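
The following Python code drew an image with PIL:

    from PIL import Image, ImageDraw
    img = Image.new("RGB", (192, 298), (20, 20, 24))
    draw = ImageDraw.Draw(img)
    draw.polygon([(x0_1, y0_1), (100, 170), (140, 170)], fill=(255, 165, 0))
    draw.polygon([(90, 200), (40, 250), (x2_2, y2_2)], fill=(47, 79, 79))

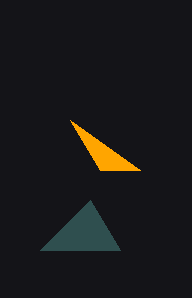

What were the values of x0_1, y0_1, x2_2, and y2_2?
x0_1 = 70; y0_1 = 120; x2_2 = 120; y2_2 = 250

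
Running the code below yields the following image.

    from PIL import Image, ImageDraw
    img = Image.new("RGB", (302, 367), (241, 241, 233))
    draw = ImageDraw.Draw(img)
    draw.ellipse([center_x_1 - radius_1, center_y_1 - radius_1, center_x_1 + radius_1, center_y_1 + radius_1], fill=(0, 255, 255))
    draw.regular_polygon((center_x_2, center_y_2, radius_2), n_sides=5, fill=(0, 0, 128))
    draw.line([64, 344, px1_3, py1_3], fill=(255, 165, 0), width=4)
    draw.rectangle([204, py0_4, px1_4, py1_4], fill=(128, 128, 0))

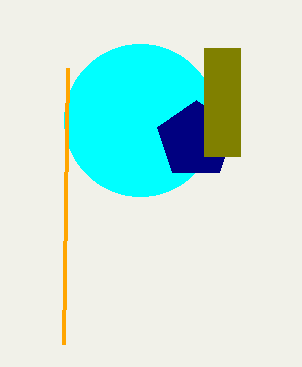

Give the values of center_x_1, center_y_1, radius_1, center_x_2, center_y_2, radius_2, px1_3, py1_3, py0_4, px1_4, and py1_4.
center_x_1 = 140
center_y_1 = 120
radius_1 = 76
center_x_2 = 196
center_y_2 = 140
radius_2 = 40
px1_3 = 68
py1_3 = 68
py0_4 = 48
px1_4 = 240
py1_4 = 156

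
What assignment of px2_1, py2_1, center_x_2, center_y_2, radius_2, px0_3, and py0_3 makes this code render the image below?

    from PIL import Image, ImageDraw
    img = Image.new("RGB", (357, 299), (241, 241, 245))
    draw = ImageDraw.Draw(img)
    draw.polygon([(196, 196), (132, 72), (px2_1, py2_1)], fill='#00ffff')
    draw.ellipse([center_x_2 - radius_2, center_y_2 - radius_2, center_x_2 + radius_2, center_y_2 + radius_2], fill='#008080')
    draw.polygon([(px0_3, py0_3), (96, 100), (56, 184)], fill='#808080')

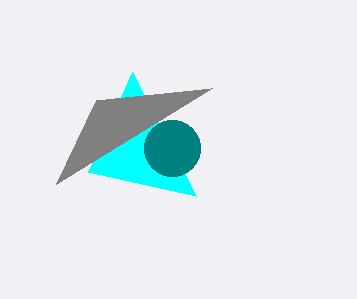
px2_1 = 88; py2_1 = 172; center_x_2 = 172; center_y_2 = 148; radius_2 = 28; px0_3 = 212; py0_3 = 88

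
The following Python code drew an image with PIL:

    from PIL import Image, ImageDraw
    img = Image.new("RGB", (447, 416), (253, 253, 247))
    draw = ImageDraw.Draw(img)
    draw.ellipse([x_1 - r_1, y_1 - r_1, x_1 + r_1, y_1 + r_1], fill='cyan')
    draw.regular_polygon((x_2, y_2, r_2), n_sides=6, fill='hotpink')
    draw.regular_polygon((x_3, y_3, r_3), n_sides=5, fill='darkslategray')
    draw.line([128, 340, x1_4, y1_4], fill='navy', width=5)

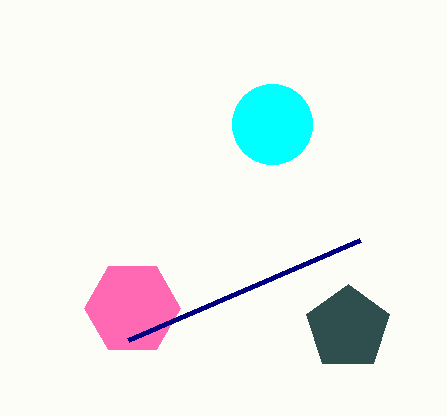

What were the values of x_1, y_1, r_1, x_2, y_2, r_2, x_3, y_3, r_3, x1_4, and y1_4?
x_1 = 272
y_1 = 124
r_1 = 40
x_2 = 132
y_2 = 308
r_2 = 48
x_3 = 348
y_3 = 328
r_3 = 44
x1_4 = 360
y1_4 = 240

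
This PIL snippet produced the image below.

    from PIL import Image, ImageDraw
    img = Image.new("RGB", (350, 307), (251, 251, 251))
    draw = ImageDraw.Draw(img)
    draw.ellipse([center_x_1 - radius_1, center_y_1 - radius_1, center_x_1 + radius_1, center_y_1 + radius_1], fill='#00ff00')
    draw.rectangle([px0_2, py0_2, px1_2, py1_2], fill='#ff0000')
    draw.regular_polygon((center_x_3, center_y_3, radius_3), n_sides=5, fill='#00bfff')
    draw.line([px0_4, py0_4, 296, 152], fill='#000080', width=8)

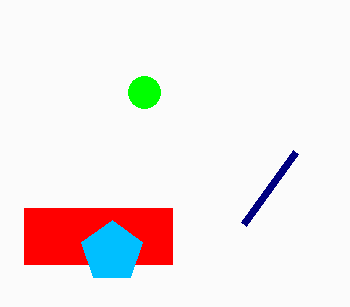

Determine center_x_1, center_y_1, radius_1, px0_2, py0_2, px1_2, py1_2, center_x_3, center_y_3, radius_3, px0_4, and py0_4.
center_x_1 = 144; center_y_1 = 92; radius_1 = 16; px0_2 = 24; py0_2 = 208; px1_2 = 172; py1_2 = 264; center_x_3 = 112; center_y_3 = 252; radius_3 = 32; px0_4 = 244; py0_4 = 224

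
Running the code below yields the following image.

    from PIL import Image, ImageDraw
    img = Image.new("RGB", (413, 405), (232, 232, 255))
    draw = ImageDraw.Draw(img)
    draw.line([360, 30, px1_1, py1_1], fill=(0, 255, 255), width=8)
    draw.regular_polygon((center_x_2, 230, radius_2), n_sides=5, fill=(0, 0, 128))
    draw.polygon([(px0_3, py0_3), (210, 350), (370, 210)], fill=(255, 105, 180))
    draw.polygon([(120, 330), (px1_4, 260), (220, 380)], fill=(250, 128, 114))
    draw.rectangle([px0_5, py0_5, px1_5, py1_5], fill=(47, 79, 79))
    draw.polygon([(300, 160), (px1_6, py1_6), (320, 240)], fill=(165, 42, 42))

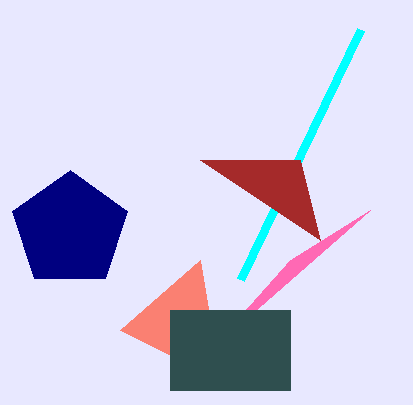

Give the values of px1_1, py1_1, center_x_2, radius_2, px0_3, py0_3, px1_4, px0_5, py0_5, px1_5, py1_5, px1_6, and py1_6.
px1_1 = 240, py1_1 = 280, center_x_2 = 70, radius_2 = 60, px0_3 = 290, py0_3 = 260, px1_4 = 200, px0_5 = 170, py0_5 = 310, px1_5 = 290, py1_5 = 390, px1_6 = 200, py1_6 = 160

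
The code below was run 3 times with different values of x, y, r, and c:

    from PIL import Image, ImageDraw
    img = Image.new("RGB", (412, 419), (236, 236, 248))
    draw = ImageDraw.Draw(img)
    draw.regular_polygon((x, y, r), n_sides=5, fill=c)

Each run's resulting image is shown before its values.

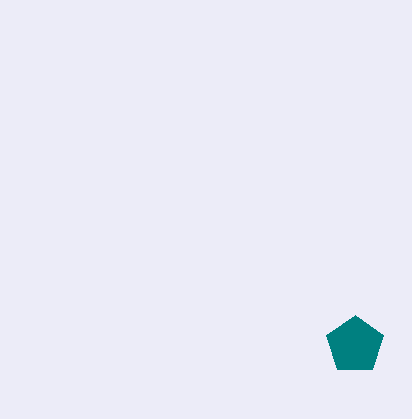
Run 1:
x = 355
y = 345
r = 30
c = 'teal'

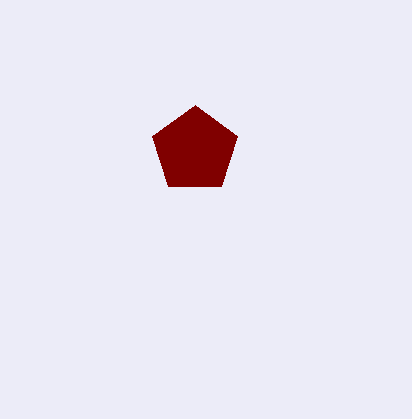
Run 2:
x = 195, y = 150, r = 45, c = 'maroon'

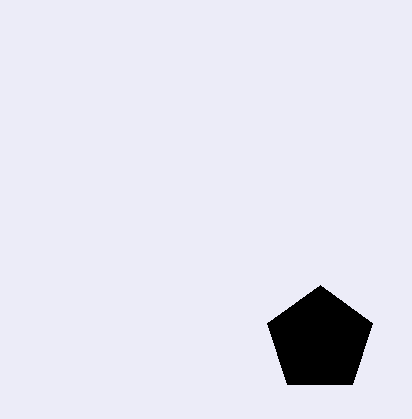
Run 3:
x = 320; y = 340; r = 55; c = 'black'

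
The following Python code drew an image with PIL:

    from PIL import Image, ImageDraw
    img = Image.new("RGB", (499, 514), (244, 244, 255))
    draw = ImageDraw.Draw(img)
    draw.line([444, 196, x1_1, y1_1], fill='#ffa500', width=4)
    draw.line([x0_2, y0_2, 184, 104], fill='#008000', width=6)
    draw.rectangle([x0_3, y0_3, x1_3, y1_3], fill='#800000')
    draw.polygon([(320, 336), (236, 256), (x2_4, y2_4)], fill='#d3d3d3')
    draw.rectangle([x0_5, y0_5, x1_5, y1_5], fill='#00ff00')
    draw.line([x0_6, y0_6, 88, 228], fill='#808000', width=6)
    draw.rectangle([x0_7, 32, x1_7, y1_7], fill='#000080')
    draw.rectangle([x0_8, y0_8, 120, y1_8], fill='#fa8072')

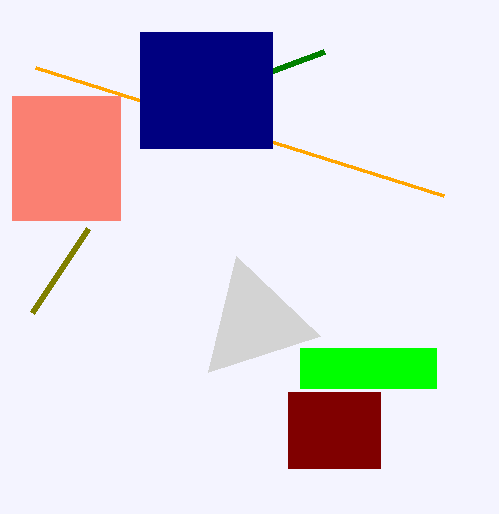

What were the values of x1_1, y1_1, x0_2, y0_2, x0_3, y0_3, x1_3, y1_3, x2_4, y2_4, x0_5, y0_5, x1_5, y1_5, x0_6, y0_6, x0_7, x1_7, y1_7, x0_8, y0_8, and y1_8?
x1_1 = 36, y1_1 = 68, x0_2 = 324, y0_2 = 52, x0_3 = 288, y0_3 = 392, x1_3 = 380, y1_3 = 468, x2_4 = 208, y2_4 = 372, x0_5 = 300, y0_5 = 348, x1_5 = 436, y1_5 = 388, x0_6 = 32, y0_6 = 312, x0_7 = 140, x1_7 = 272, y1_7 = 148, x0_8 = 12, y0_8 = 96, y1_8 = 220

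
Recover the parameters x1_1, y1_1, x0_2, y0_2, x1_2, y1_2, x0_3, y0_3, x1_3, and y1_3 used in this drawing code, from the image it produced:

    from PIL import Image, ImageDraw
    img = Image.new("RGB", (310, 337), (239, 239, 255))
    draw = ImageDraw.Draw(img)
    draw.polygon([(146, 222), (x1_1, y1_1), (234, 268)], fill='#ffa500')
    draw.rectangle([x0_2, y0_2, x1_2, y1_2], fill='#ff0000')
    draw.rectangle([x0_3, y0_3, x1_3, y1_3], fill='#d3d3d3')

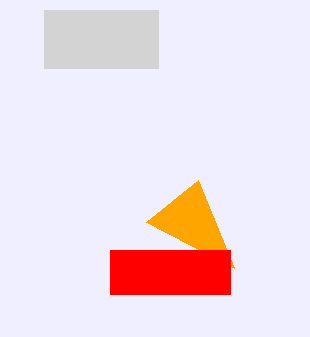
x1_1 = 198
y1_1 = 180
x0_2 = 110
y0_2 = 250
x1_2 = 230
y1_2 = 294
x0_3 = 44
y0_3 = 10
x1_3 = 158
y1_3 = 68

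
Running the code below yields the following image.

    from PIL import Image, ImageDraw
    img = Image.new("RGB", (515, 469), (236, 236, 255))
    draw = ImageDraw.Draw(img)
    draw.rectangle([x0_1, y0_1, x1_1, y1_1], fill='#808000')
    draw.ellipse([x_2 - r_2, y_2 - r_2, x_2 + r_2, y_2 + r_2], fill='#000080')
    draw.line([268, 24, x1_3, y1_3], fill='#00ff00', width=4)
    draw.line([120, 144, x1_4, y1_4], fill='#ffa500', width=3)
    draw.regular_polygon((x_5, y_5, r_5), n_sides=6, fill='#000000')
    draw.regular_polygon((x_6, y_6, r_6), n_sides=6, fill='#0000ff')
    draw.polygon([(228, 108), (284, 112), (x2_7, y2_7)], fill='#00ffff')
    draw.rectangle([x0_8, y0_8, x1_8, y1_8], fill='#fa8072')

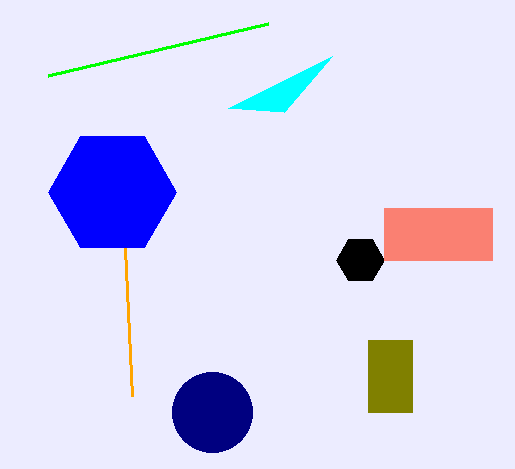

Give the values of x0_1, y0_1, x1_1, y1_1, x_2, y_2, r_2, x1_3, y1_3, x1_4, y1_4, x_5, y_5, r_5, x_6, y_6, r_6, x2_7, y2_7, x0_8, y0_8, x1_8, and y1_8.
x0_1 = 368; y0_1 = 340; x1_1 = 412; y1_1 = 412; x_2 = 212; y_2 = 412; r_2 = 40; x1_3 = 48; y1_3 = 76; x1_4 = 132; y1_4 = 396; x_5 = 360; y_5 = 260; r_5 = 24; x_6 = 112; y_6 = 192; r_6 = 64; x2_7 = 332; y2_7 = 56; x0_8 = 384; y0_8 = 208; x1_8 = 492; y1_8 = 260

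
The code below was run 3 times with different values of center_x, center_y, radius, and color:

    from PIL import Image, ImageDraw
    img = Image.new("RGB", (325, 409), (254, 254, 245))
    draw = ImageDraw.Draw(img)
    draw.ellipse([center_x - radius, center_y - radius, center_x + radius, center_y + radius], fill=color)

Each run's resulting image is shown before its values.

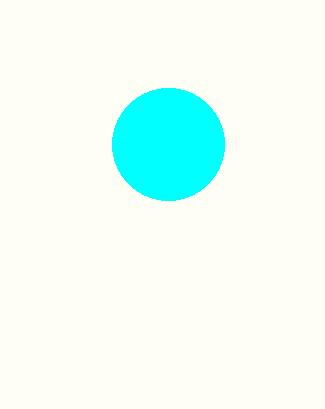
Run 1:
center_x = 168, center_y = 144, radius = 56, color = 'cyan'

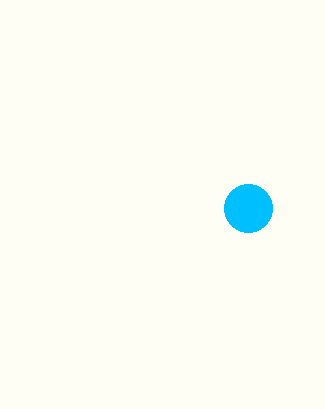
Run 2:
center_x = 248; center_y = 208; radius = 24; color = 'deepskyblue'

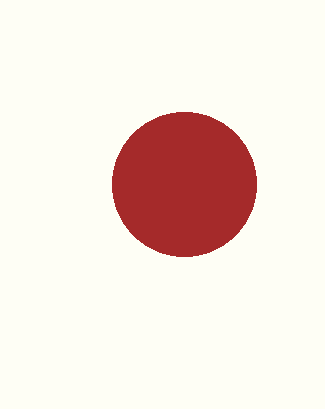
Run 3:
center_x = 184; center_y = 184; radius = 72; color = 'brown'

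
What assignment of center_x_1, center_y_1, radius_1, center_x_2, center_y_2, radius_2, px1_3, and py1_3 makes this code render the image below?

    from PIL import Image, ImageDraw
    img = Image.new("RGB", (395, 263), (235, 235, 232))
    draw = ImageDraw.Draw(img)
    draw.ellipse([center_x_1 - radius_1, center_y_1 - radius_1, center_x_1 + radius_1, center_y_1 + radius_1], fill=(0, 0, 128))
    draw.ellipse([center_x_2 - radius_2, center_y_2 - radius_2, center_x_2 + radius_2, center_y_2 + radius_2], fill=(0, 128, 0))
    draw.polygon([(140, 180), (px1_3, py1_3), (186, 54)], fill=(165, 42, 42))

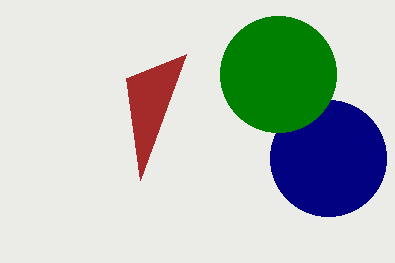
center_x_1 = 328, center_y_1 = 158, radius_1 = 58, center_x_2 = 278, center_y_2 = 74, radius_2 = 58, px1_3 = 126, py1_3 = 78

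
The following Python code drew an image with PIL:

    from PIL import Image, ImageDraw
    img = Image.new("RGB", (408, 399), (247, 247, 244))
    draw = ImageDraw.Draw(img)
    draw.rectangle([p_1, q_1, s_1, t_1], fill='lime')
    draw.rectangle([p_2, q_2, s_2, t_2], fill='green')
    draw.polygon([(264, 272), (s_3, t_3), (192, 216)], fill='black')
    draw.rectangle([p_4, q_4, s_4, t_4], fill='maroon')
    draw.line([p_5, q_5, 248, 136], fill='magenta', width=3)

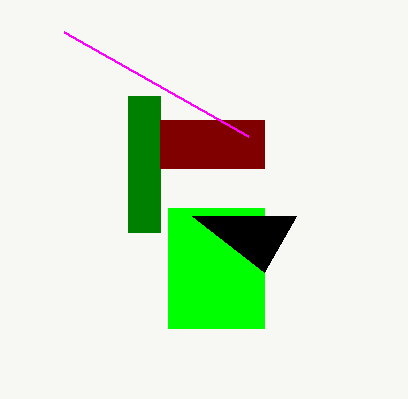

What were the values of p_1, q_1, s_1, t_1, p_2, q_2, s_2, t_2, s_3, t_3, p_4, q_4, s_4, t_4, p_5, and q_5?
p_1 = 168
q_1 = 208
s_1 = 264
t_1 = 328
p_2 = 128
q_2 = 96
s_2 = 160
t_2 = 232
s_3 = 296
t_3 = 216
p_4 = 160
q_4 = 120
s_4 = 264
t_4 = 168
p_5 = 64
q_5 = 32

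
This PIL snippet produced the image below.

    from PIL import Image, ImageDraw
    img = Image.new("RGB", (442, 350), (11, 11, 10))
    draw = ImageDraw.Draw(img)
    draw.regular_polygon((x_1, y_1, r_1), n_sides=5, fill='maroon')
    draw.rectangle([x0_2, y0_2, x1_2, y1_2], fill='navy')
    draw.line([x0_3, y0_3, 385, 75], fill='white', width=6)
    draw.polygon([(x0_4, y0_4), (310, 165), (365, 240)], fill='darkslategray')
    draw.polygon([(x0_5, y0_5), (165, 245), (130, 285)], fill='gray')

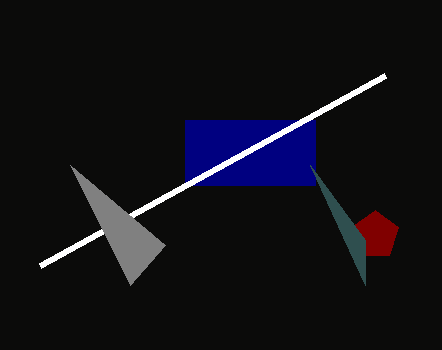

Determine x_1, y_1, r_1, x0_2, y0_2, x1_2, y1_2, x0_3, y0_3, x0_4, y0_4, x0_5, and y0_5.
x_1 = 375, y_1 = 235, r_1 = 25, x0_2 = 185, y0_2 = 120, x1_2 = 315, y1_2 = 185, x0_3 = 40, y0_3 = 265, x0_4 = 365, y0_4 = 285, x0_5 = 70, y0_5 = 165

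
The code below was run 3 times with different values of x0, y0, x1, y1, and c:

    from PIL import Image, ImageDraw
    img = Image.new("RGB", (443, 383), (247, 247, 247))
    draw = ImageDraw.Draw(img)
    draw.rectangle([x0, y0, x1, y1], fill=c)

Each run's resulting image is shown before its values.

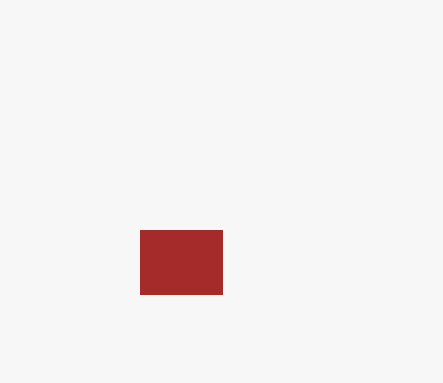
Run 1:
x0 = 140, y0 = 230, x1 = 222, y1 = 294, c = 'brown'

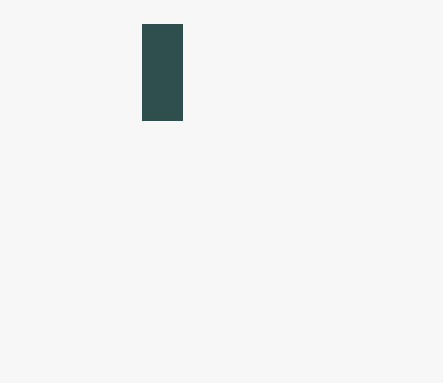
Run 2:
x0 = 142
y0 = 24
x1 = 182
y1 = 120
c = 'darkslategray'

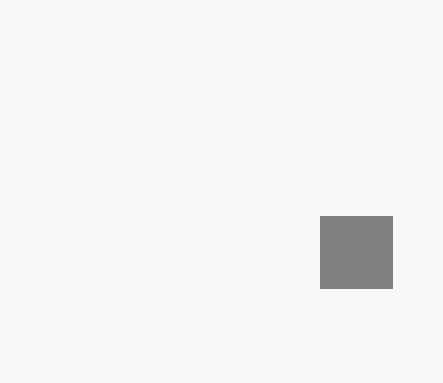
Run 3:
x0 = 320
y0 = 216
x1 = 392
y1 = 288
c = 'gray'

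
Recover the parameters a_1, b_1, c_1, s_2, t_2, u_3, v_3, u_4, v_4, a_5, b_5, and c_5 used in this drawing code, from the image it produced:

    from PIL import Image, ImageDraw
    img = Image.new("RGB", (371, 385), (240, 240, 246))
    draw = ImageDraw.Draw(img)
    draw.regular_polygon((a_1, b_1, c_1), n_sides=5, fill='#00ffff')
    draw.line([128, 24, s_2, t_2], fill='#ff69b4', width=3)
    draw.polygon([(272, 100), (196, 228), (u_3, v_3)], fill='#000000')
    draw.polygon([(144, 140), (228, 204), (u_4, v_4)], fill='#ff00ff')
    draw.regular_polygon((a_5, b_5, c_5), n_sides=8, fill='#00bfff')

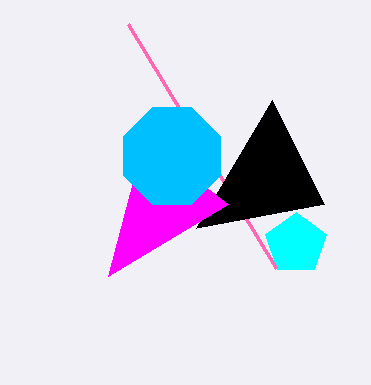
a_1 = 296
b_1 = 244
c_1 = 32
s_2 = 276
t_2 = 268
u_3 = 324
v_3 = 204
u_4 = 108
v_4 = 276
a_5 = 172
b_5 = 156
c_5 = 52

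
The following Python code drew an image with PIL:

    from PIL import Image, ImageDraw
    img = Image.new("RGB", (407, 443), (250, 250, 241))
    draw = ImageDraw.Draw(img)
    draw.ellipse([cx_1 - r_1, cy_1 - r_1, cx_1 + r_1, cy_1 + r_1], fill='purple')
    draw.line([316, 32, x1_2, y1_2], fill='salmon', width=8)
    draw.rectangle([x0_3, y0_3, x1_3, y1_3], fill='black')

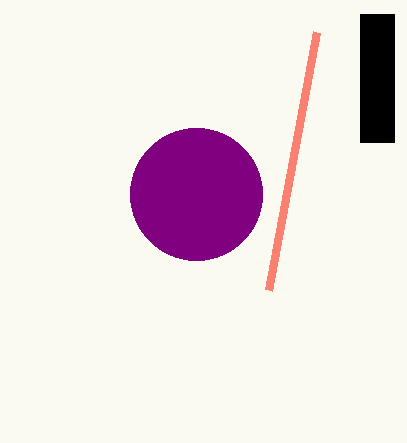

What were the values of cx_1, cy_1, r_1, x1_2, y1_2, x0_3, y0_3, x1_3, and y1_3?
cx_1 = 196; cy_1 = 194; r_1 = 66; x1_2 = 268; y1_2 = 290; x0_3 = 360; y0_3 = 14; x1_3 = 394; y1_3 = 142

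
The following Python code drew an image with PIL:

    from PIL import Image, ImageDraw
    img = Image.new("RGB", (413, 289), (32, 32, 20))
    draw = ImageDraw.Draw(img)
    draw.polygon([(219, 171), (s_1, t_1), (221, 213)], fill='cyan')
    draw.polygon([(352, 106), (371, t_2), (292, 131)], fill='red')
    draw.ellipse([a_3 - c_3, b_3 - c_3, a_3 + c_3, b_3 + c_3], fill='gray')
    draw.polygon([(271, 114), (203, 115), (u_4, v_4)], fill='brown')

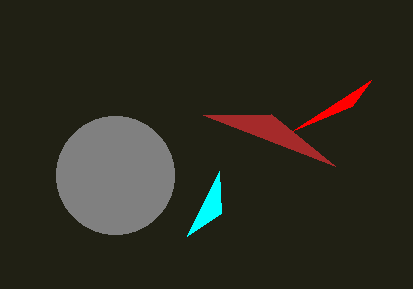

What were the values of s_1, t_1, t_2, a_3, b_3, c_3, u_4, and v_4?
s_1 = 187, t_1 = 236, t_2 = 80, a_3 = 115, b_3 = 175, c_3 = 59, u_4 = 335, v_4 = 166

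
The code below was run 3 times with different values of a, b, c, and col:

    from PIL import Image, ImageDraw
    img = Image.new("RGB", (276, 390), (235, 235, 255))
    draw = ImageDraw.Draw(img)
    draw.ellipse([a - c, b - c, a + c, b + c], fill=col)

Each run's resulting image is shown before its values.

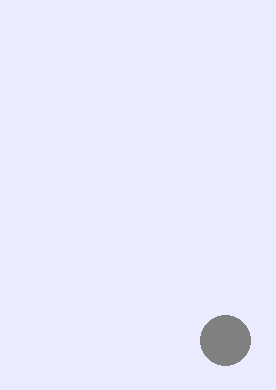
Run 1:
a = 225
b = 340
c = 25
col = 'gray'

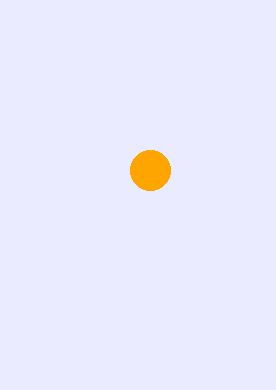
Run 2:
a = 150
b = 170
c = 20
col = 'orange'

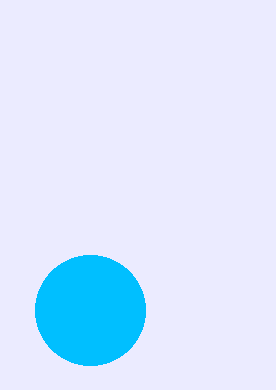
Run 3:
a = 90
b = 310
c = 55
col = 'deepskyblue'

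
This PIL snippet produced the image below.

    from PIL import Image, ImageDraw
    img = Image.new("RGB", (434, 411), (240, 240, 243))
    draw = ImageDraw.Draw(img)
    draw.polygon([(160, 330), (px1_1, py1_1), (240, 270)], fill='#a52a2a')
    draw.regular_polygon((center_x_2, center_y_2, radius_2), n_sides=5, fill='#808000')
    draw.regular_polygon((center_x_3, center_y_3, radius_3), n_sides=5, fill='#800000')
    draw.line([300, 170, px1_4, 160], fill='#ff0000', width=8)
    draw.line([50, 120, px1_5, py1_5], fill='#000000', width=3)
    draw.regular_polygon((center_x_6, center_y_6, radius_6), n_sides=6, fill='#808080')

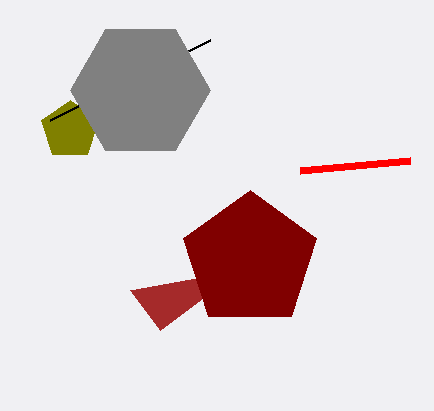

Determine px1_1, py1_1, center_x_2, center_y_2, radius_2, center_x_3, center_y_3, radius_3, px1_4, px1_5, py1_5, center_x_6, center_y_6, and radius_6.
px1_1 = 130
py1_1 = 290
center_x_2 = 70
center_y_2 = 130
radius_2 = 30
center_x_3 = 250
center_y_3 = 260
radius_3 = 70
px1_4 = 410
px1_5 = 210
py1_5 = 40
center_x_6 = 140
center_y_6 = 90
radius_6 = 70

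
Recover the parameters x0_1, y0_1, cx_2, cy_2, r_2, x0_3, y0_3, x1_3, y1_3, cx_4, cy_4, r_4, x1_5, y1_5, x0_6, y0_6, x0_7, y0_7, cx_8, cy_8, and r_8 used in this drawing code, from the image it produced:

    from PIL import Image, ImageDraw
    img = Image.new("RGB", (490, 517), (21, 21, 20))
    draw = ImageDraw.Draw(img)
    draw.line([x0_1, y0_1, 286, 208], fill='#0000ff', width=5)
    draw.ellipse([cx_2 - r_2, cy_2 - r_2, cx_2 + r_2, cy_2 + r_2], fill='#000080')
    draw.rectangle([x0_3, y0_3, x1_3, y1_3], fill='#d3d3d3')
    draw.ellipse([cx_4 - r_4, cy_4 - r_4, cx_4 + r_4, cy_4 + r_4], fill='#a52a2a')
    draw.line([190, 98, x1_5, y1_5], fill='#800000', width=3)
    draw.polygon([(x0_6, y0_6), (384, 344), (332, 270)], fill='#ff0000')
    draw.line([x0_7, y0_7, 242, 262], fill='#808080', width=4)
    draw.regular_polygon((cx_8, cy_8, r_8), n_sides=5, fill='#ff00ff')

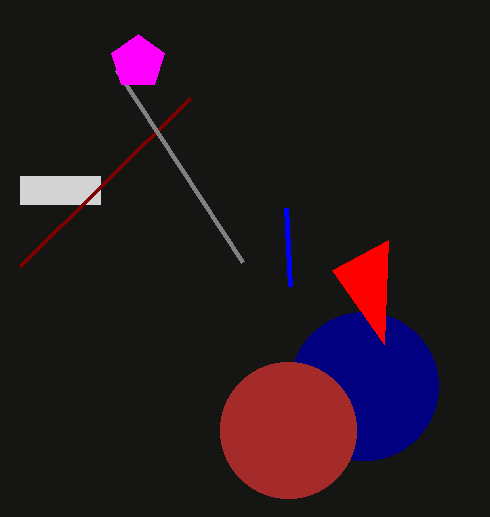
x0_1 = 290
y0_1 = 286
cx_2 = 364
cy_2 = 386
r_2 = 74
x0_3 = 20
y0_3 = 176
x1_3 = 100
y1_3 = 204
cx_4 = 288
cy_4 = 430
r_4 = 68
x1_5 = 20
y1_5 = 266
x0_6 = 388
y0_6 = 240
x0_7 = 116
y0_7 = 70
cx_8 = 138
cy_8 = 62
r_8 = 28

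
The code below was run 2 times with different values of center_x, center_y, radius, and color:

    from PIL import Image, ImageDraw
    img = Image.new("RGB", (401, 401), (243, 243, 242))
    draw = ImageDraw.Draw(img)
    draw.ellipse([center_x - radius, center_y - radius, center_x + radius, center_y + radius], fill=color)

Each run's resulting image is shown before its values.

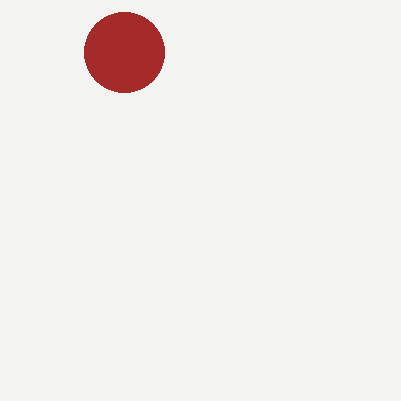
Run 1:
center_x = 124, center_y = 52, radius = 40, color = 'brown'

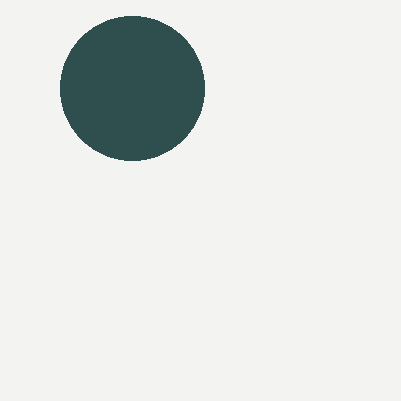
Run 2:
center_x = 132
center_y = 88
radius = 72
color = 'darkslategray'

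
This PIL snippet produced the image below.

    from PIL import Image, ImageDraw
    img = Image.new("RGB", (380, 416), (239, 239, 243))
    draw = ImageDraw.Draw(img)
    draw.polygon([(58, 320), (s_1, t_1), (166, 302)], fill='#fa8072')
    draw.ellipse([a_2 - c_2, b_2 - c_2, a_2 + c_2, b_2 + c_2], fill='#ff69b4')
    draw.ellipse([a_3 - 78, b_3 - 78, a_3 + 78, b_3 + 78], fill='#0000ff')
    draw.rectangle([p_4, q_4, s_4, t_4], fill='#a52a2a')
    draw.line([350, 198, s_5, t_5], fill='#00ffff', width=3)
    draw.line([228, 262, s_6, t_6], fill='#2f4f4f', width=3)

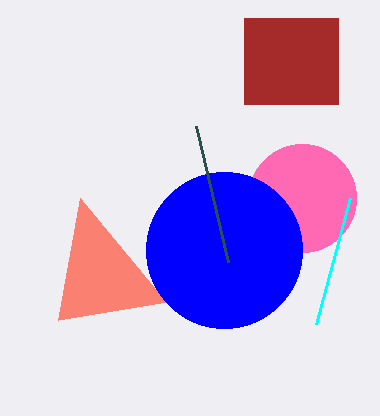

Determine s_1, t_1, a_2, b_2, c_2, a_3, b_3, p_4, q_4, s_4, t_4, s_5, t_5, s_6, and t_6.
s_1 = 80; t_1 = 198; a_2 = 302; b_2 = 198; c_2 = 54; a_3 = 224; b_3 = 250; p_4 = 244; q_4 = 18; s_4 = 338; t_4 = 104; s_5 = 316; t_5 = 324; s_6 = 196; t_6 = 126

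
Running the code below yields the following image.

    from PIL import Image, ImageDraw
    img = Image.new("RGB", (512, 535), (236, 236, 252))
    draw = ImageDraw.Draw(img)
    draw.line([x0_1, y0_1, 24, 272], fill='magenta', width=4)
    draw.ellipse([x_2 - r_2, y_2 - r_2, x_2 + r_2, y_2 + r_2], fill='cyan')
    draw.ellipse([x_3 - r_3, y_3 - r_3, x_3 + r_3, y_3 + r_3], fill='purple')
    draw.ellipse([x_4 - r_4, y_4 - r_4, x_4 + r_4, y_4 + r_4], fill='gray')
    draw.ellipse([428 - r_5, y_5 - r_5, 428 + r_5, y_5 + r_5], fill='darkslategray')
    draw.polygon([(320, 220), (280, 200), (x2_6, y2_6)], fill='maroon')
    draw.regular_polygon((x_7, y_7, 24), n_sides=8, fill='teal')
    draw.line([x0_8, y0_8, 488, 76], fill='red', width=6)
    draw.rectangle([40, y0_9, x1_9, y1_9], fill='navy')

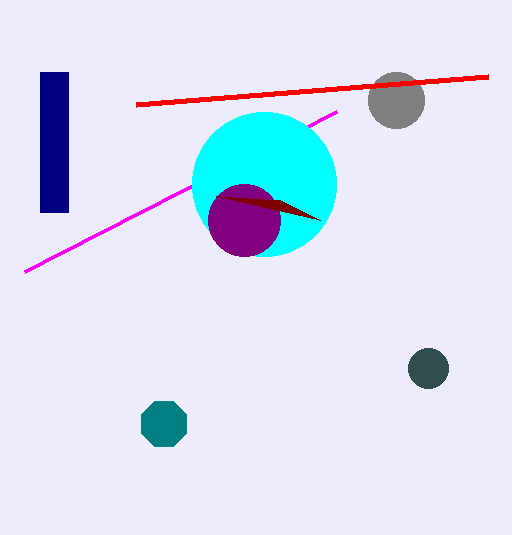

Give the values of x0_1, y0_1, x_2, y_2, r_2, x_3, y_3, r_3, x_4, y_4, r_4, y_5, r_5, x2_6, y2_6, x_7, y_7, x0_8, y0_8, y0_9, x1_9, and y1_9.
x0_1 = 336, y0_1 = 112, x_2 = 264, y_2 = 184, r_2 = 72, x_3 = 244, y_3 = 220, r_3 = 36, x_4 = 396, y_4 = 100, r_4 = 28, y_5 = 368, r_5 = 20, x2_6 = 216, y2_6 = 196, x_7 = 164, y_7 = 424, x0_8 = 136, y0_8 = 104, y0_9 = 72, x1_9 = 68, y1_9 = 212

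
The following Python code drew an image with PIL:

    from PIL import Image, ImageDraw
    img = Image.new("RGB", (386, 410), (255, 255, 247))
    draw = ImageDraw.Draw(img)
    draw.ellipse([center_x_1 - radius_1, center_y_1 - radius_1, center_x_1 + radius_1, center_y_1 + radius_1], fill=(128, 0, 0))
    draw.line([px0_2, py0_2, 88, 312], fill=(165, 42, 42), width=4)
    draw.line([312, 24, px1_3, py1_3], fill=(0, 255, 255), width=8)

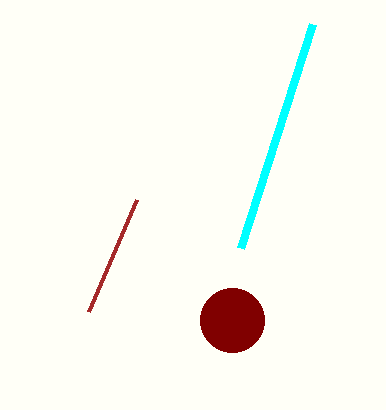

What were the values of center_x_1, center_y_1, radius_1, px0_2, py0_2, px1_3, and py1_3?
center_x_1 = 232
center_y_1 = 320
radius_1 = 32
px0_2 = 136
py0_2 = 200
px1_3 = 240
py1_3 = 248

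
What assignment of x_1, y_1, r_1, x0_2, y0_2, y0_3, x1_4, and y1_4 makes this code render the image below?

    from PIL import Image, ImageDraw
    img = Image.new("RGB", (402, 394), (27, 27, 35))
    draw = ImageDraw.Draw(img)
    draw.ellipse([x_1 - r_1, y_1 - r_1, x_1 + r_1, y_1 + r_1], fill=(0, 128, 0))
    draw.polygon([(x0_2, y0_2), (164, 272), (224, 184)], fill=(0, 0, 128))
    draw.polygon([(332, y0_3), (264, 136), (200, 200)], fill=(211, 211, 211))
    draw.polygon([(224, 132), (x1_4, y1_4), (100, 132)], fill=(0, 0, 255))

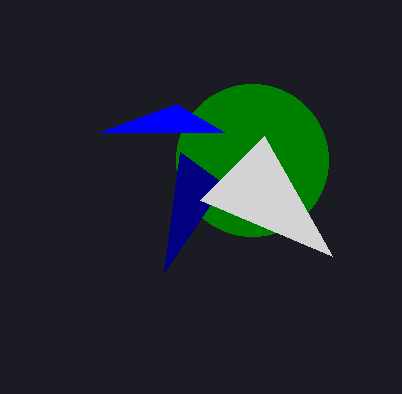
x_1 = 252
y_1 = 160
r_1 = 76
x0_2 = 180
y0_2 = 152
y0_3 = 256
x1_4 = 176
y1_4 = 104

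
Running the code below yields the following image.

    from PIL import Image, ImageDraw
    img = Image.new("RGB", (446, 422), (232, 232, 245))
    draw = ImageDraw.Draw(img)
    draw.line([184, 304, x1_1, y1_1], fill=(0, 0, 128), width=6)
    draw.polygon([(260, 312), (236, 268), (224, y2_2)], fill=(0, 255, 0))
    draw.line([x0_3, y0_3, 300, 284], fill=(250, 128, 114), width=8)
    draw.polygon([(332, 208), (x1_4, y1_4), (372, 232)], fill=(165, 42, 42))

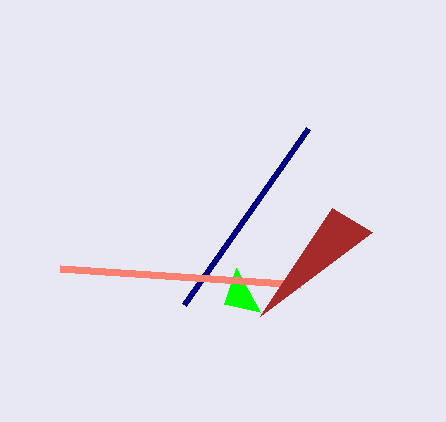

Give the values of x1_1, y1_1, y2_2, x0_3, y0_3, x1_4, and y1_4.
x1_1 = 308, y1_1 = 128, y2_2 = 304, x0_3 = 60, y0_3 = 268, x1_4 = 260, y1_4 = 316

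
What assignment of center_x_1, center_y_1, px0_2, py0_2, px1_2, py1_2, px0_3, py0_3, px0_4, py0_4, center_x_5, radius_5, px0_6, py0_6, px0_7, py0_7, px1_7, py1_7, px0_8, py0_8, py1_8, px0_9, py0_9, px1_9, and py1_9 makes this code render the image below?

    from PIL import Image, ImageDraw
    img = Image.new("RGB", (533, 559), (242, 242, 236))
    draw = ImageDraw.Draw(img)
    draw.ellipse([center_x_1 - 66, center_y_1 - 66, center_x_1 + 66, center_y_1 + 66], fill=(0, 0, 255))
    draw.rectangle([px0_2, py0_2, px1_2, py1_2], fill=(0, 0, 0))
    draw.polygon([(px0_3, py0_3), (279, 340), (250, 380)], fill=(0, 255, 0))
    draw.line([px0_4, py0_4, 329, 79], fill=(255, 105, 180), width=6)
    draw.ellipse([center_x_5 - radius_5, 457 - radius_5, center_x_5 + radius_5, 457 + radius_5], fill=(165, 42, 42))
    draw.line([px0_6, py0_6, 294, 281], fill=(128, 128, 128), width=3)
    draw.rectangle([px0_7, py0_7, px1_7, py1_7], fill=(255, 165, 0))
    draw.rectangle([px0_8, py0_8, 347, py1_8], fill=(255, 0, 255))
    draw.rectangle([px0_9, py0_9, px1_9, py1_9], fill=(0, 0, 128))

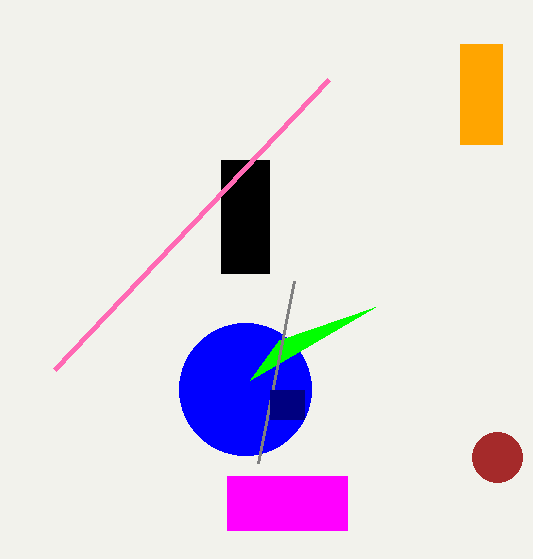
center_x_1 = 245
center_y_1 = 389
px0_2 = 221
py0_2 = 160
px1_2 = 269
py1_2 = 273
px0_3 = 375
py0_3 = 307
px0_4 = 55
py0_4 = 369
center_x_5 = 497
radius_5 = 25
px0_6 = 258
py0_6 = 463
px0_7 = 460
py0_7 = 44
px1_7 = 502
py1_7 = 144
px0_8 = 227
py0_8 = 476
py1_8 = 530
px0_9 = 270
py0_9 = 390
px1_9 = 304
py1_9 = 419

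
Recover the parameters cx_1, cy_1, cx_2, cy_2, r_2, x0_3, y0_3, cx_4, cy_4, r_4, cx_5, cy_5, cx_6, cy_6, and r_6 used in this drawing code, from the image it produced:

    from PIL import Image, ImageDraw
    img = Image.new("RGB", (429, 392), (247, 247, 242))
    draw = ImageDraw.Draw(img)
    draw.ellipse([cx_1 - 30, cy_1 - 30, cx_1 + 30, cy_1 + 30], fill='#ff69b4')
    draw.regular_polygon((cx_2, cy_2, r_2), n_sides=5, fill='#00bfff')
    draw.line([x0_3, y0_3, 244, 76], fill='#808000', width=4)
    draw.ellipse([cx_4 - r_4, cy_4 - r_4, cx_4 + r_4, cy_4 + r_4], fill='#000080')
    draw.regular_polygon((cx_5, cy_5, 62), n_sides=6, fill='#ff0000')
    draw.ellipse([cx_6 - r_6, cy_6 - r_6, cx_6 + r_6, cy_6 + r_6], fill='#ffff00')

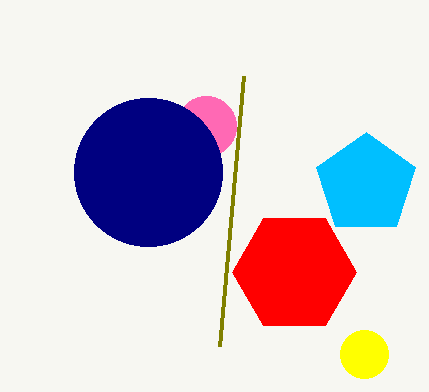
cx_1 = 206, cy_1 = 126, cx_2 = 366, cy_2 = 184, r_2 = 52, x0_3 = 220, y0_3 = 346, cx_4 = 148, cy_4 = 172, r_4 = 74, cx_5 = 294, cy_5 = 272, cx_6 = 364, cy_6 = 354, r_6 = 24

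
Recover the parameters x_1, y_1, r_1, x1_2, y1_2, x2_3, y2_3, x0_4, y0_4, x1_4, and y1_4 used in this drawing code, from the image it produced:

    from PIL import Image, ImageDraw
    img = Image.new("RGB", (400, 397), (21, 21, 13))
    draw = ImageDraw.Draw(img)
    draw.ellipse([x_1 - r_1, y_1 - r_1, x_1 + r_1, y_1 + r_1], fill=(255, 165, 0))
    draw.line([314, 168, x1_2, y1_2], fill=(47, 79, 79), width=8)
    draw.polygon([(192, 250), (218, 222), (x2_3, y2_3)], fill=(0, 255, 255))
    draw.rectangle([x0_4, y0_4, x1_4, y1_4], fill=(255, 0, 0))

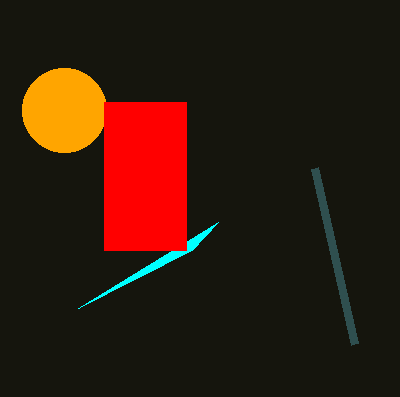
x_1 = 64; y_1 = 110; r_1 = 42; x1_2 = 354; y1_2 = 344; x2_3 = 78; y2_3 = 308; x0_4 = 104; y0_4 = 102; x1_4 = 186; y1_4 = 250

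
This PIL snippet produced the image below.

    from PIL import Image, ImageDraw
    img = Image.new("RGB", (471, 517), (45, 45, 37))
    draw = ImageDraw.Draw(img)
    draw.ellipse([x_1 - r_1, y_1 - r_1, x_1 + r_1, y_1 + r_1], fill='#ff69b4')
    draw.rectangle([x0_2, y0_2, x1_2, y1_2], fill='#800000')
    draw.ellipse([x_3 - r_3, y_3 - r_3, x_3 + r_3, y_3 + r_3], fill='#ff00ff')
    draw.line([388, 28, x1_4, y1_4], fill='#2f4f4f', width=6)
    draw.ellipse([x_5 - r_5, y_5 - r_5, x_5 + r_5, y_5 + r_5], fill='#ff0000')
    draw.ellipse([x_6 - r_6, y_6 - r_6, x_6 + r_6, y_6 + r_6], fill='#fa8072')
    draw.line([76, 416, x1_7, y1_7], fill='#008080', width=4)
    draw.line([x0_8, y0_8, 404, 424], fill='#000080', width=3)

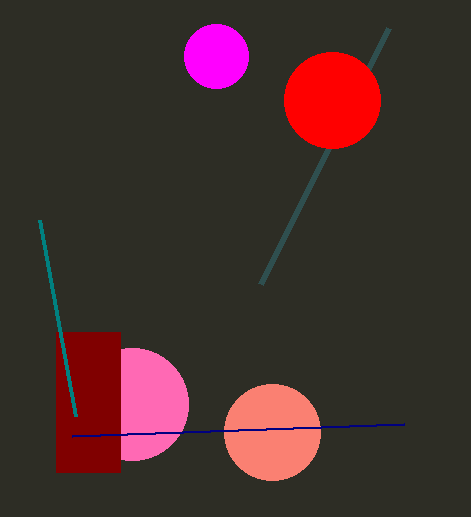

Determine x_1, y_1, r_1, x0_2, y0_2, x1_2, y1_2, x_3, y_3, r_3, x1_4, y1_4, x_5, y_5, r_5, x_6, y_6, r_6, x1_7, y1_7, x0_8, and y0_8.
x_1 = 132; y_1 = 404; r_1 = 56; x0_2 = 56; y0_2 = 332; x1_2 = 120; y1_2 = 472; x_3 = 216; y_3 = 56; r_3 = 32; x1_4 = 260; y1_4 = 284; x_5 = 332; y_5 = 100; r_5 = 48; x_6 = 272; y_6 = 432; r_6 = 48; x1_7 = 40; y1_7 = 220; x0_8 = 72; y0_8 = 436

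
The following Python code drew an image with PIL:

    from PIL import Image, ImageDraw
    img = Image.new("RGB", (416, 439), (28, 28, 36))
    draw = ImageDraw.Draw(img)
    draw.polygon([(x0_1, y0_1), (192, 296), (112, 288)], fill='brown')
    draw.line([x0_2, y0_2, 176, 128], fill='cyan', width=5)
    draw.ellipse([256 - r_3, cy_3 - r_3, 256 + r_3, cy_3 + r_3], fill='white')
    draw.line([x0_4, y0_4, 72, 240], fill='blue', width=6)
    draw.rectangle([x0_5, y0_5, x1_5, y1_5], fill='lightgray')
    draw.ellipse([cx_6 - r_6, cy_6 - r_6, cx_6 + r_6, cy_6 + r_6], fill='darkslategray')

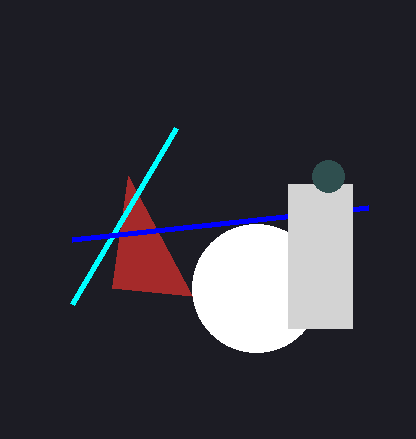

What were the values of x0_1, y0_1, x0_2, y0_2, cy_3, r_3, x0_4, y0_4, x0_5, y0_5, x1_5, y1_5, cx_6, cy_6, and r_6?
x0_1 = 128
y0_1 = 176
x0_2 = 72
y0_2 = 304
cy_3 = 288
r_3 = 64
x0_4 = 368
y0_4 = 208
x0_5 = 288
y0_5 = 184
x1_5 = 352
y1_5 = 328
cx_6 = 328
cy_6 = 176
r_6 = 16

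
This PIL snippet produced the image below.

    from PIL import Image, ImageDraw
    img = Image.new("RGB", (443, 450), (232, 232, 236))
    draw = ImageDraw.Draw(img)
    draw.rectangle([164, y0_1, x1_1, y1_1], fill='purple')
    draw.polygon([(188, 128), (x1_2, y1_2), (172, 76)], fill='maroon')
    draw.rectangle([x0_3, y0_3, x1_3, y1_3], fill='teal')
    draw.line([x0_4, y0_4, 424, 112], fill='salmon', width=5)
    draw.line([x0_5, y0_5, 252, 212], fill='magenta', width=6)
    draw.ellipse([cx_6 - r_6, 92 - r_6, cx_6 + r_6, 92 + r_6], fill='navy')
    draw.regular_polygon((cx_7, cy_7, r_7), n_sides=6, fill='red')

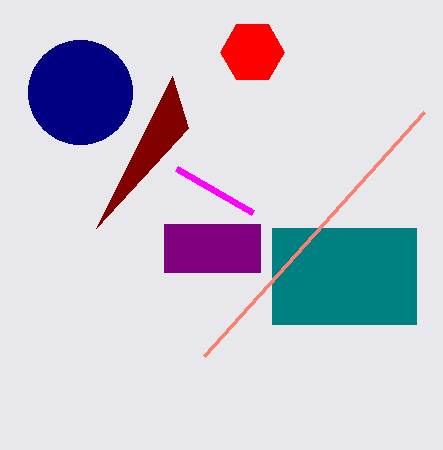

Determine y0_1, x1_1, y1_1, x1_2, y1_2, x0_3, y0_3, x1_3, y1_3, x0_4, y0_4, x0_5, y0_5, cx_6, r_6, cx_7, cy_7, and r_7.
y0_1 = 224, x1_1 = 260, y1_1 = 272, x1_2 = 96, y1_2 = 228, x0_3 = 272, y0_3 = 228, x1_3 = 416, y1_3 = 324, x0_4 = 204, y0_4 = 356, x0_5 = 176, y0_5 = 168, cx_6 = 80, r_6 = 52, cx_7 = 252, cy_7 = 52, r_7 = 32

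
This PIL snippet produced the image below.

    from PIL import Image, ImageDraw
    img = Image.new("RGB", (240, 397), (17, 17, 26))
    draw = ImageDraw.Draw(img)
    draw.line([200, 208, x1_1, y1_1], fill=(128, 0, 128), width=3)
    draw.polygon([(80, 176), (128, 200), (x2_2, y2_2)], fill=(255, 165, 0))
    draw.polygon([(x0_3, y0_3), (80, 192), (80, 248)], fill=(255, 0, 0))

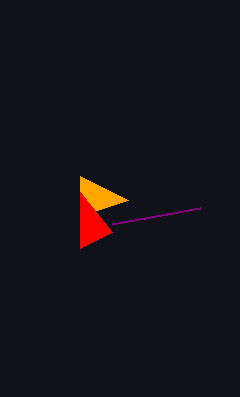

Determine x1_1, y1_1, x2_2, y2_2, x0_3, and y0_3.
x1_1 = 112; y1_1 = 224; x2_2 = 80; y2_2 = 216; x0_3 = 112; y0_3 = 232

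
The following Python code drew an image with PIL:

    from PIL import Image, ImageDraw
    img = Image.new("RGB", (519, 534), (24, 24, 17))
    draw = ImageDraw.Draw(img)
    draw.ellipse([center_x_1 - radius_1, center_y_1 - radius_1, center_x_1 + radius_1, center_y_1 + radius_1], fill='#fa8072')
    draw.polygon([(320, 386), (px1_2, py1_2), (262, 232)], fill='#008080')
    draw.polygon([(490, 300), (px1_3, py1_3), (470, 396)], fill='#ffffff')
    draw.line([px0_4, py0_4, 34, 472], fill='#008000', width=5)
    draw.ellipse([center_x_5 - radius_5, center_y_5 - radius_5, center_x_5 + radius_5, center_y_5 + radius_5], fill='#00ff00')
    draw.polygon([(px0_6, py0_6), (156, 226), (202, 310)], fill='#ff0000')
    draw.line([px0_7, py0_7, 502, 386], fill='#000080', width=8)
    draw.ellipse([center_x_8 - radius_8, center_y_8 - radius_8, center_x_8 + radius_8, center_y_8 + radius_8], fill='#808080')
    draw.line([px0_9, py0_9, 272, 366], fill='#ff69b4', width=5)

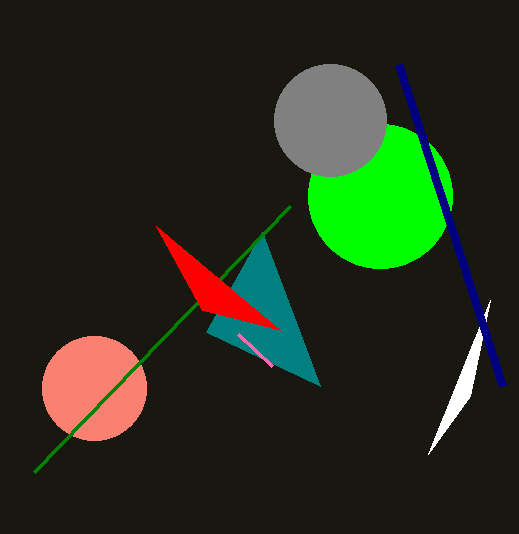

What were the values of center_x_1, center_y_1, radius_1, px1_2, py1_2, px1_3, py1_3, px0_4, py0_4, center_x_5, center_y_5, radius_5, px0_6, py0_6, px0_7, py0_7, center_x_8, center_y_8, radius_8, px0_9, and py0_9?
center_x_1 = 94
center_y_1 = 388
radius_1 = 52
px1_2 = 206
py1_2 = 332
px1_3 = 428
py1_3 = 454
px0_4 = 290
py0_4 = 206
center_x_5 = 380
center_y_5 = 196
radius_5 = 72
px0_6 = 280
py0_6 = 330
px0_7 = 398
py0_7 = 64
center_x_8 = 330
center_y_8 = 120
radius_8 = 56
px0_9 = 238
py0_9 = 334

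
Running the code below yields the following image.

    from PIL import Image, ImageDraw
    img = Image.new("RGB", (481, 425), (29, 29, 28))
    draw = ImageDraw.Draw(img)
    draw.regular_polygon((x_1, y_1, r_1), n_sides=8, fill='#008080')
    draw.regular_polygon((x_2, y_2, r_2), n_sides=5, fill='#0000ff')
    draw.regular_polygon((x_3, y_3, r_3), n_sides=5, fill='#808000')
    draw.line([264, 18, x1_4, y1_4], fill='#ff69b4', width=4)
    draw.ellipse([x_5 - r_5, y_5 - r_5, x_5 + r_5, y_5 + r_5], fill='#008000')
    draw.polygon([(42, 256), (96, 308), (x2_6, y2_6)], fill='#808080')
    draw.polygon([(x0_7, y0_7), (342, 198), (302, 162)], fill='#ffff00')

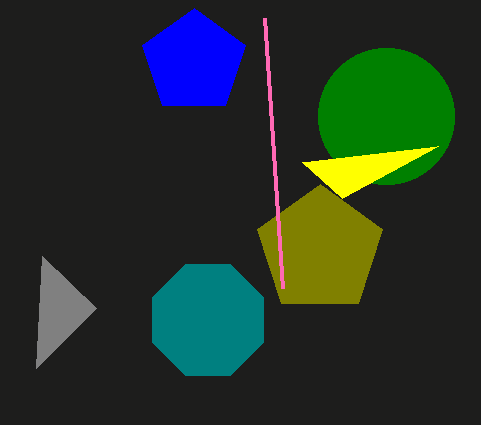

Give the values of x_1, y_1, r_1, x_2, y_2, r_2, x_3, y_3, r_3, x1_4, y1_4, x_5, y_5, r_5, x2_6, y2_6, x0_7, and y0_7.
x_1 = 208; y_1 = 320; r_1 = 60; x_2 = 194; y_2 = 62; r_2 = 54; x_3 = 320; y_3 = 250; r_3 = 66; x1_4 = 282; y1_4 = 288; x_5 = 386; y_5 = 116; r_5 = 68; x2_6 = 36; y2_6 = 368; x0_7 = 438; y0_7 = 146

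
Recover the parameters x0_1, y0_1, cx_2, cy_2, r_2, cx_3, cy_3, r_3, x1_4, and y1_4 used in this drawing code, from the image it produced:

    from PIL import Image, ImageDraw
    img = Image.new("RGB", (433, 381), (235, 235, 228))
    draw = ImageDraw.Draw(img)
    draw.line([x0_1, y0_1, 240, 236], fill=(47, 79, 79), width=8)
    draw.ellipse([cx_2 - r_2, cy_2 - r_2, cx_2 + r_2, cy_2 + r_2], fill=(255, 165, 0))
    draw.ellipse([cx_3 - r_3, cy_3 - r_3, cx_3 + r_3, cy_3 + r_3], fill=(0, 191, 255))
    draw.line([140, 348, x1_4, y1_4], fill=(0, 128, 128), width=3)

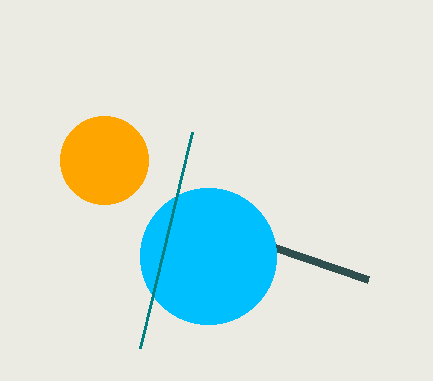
x0_1 = 368
y0_1 = 280
cx_2 = 104
cy_2 = 160
r_2 = 44
cx_3 = 208
cy_3 = 256
r_3 = 68
x1_4 = 192
y1_4 = 132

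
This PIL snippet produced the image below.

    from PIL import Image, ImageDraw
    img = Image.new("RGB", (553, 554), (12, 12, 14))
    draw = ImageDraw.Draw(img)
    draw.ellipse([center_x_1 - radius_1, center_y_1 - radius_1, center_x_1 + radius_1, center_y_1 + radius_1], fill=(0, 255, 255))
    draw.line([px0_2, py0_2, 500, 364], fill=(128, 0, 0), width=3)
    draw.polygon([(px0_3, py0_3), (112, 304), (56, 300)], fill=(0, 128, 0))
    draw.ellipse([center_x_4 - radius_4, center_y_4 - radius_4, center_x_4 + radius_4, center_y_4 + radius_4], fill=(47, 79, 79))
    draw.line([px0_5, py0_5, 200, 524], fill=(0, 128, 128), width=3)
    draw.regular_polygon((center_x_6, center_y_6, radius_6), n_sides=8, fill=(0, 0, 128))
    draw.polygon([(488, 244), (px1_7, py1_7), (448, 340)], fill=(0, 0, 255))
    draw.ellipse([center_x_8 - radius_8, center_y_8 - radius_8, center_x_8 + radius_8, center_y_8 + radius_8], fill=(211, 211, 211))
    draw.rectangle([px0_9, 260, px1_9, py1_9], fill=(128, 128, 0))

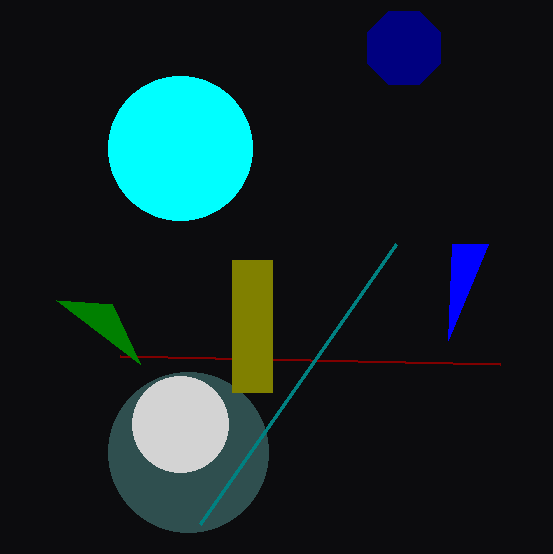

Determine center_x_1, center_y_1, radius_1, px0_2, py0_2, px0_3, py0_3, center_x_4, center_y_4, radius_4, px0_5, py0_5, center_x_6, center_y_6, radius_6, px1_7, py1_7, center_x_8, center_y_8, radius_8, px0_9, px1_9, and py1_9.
center_x_1 = 180
center_y_1 = 148
radius_1 = 72
px0_2 = 120
py0_2 = 356
px0_3 = 140
py0_3 = 364
center_x_4 = 188
center_y_4 = 452
radius_4 = 80
px0_5 = 396
py0_5 = 244
center_x_6 = 404
center_y_6 = 48
radius_6 = 40
px1_7 = 452
py1_7 = 244
center_x_8 = 180
center_y_8 = 424
radius_8 = 48
px0_9 = 232
px1_9 = 272
py1_9 = 392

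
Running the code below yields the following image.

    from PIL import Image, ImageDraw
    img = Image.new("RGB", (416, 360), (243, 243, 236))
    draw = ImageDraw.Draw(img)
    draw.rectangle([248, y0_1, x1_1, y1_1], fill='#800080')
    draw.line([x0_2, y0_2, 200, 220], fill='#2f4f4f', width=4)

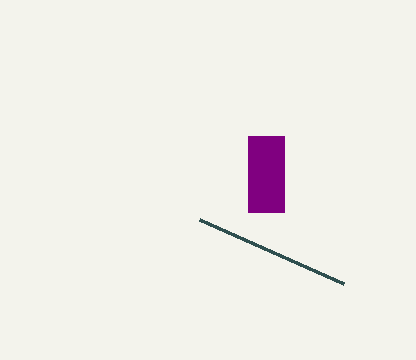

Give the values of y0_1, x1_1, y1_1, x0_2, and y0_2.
y0_1 = 136; x1_1 = 284; y1_1 = 212; x0_2 = 344; y0_2 = 284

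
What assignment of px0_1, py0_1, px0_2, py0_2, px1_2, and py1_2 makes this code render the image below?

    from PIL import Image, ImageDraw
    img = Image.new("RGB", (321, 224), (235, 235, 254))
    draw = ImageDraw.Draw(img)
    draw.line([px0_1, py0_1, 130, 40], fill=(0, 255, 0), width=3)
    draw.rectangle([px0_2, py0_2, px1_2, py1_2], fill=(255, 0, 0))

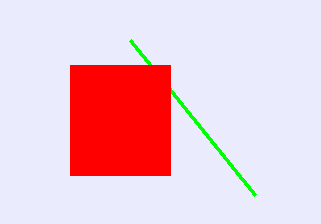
px0_1 = 255; py0_1 = 195; px0_2 = 70; py0_2 = 65; px1_2 = 170; py1_2 = 175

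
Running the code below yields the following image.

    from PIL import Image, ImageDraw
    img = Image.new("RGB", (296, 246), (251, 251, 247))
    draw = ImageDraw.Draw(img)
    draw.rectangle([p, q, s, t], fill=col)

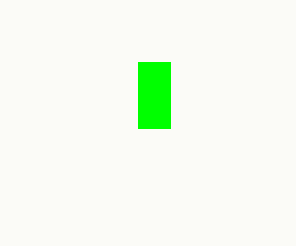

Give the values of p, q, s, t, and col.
p = 138, q = 62, s = 170, t = 128, col = 'lime'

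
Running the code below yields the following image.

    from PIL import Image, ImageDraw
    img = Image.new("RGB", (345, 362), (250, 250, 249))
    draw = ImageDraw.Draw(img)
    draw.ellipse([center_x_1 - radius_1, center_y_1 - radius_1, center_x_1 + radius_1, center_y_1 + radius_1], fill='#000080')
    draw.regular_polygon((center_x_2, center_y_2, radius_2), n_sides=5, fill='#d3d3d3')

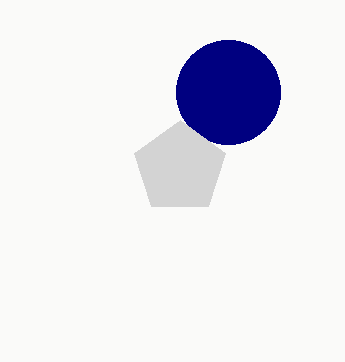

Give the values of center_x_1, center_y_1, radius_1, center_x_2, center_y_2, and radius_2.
center_x_1 = 228; center_y_1 = 92; radius_1 = 52; center_x_2 = 180; center_y_2 = 168; radius_2 = 48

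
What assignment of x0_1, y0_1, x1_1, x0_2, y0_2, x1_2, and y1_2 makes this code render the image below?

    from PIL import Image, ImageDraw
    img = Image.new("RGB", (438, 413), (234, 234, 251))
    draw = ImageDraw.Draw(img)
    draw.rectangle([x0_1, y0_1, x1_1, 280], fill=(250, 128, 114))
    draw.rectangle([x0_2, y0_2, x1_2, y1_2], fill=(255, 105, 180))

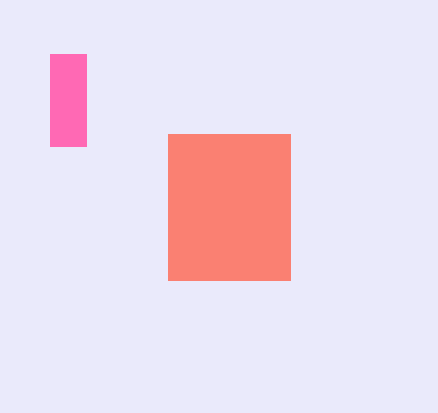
x0_1 = 168; y0_1 = 134; x1_1 = 290; x0_2 = 50; y0_2 = 54; x1_2 = 86; y1_2 = 146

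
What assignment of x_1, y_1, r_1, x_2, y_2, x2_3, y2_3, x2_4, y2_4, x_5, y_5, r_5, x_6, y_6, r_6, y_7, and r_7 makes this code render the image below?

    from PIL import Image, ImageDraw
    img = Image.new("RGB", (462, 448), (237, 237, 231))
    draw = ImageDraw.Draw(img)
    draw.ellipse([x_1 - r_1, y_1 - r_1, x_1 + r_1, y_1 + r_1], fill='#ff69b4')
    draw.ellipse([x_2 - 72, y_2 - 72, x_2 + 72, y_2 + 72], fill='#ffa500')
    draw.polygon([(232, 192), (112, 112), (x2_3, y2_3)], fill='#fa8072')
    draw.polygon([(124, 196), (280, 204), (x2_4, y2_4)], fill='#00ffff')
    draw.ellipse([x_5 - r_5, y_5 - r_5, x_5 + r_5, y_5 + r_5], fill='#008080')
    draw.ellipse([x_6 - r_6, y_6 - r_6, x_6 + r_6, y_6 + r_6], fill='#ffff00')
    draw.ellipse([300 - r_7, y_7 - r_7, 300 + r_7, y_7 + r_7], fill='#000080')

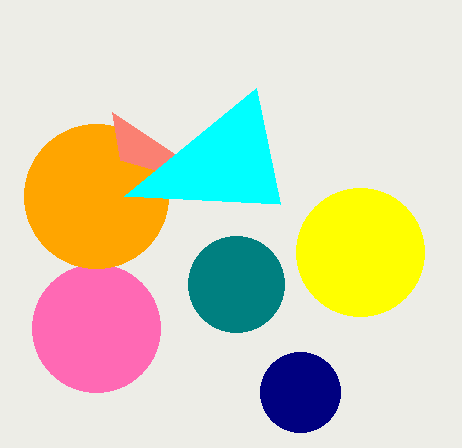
x_1 = 96, y_1 = 328, r_1 = 64, x_2 = 96, y_2 = 196, x2_3 = 120, y2_3 = 160, x2_4 = 256, y2_4 = 88, x_5 = 236, y_5 = 284, r_5 = 48, x_6 = 360, y_6 = 252, r_6 = 64, y_7 = 392, r_7 = 40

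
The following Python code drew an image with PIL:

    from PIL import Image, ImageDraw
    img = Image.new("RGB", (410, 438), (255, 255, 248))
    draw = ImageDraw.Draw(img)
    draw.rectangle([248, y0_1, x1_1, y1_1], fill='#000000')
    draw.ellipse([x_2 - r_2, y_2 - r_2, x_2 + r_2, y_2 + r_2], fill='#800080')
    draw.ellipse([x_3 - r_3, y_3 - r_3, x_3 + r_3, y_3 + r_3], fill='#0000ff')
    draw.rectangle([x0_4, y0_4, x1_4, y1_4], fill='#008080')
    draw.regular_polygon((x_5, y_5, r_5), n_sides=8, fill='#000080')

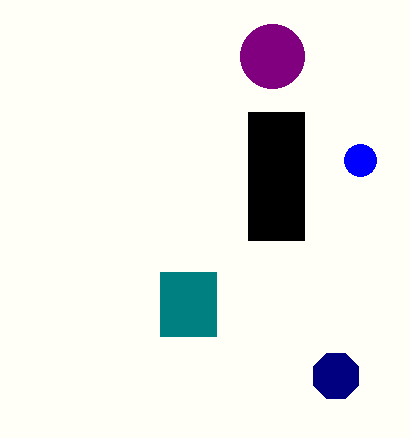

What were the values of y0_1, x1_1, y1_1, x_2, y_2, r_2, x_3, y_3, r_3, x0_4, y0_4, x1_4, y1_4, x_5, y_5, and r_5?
y0_1 = 112, x1_1 = 304, y1_1 = 240, x_2 = 272, y_2 = 56, r_2 = 32, x_3 = 360, y_3 = 160, r_3 = 16, x0_4 = 160, y0_4 = 272, x1_4 = 216, y1_4 = 336, x_5 = 336, y_5 = 376, r_5 = 24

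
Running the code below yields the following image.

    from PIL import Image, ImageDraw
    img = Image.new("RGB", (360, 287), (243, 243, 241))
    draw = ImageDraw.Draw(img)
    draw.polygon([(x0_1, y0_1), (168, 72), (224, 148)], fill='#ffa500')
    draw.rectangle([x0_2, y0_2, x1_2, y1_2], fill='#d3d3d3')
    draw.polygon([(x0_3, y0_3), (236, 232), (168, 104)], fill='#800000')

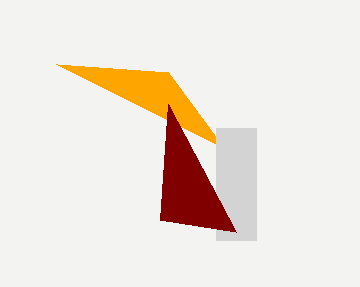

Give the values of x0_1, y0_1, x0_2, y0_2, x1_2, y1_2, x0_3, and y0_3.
x0_1 = 56, y0_1 = 64, x0_2 = 216, y0_2 = 128, x1_2 = 256, y1_2 = 240, x0_3 = 160, y0_3 = 220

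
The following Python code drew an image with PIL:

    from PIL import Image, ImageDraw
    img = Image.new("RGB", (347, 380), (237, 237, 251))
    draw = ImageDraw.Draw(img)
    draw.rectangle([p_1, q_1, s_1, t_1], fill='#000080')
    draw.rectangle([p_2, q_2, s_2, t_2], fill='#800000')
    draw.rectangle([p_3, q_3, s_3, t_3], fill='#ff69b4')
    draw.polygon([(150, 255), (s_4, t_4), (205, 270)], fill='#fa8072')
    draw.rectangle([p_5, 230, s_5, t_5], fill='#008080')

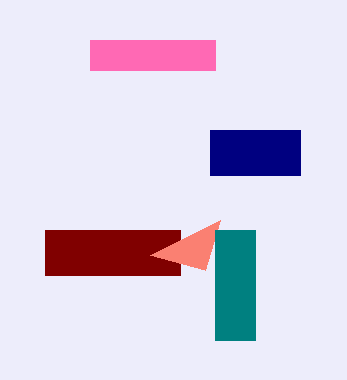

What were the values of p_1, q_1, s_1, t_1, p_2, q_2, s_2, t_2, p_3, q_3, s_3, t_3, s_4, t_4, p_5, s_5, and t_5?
p_1 = 210, q_1 = 130, s_1 = 300, t_1 = 175, p_2 = 45, q_2 = 230, s_2 = 180, t_2 = 275, p_3 = 90, q_3 = 40, s_3 = 215, t_3 = 70, s_4 = 220, t_4 = 220, p_5 = 215, s_5 = 255, t_5 = 340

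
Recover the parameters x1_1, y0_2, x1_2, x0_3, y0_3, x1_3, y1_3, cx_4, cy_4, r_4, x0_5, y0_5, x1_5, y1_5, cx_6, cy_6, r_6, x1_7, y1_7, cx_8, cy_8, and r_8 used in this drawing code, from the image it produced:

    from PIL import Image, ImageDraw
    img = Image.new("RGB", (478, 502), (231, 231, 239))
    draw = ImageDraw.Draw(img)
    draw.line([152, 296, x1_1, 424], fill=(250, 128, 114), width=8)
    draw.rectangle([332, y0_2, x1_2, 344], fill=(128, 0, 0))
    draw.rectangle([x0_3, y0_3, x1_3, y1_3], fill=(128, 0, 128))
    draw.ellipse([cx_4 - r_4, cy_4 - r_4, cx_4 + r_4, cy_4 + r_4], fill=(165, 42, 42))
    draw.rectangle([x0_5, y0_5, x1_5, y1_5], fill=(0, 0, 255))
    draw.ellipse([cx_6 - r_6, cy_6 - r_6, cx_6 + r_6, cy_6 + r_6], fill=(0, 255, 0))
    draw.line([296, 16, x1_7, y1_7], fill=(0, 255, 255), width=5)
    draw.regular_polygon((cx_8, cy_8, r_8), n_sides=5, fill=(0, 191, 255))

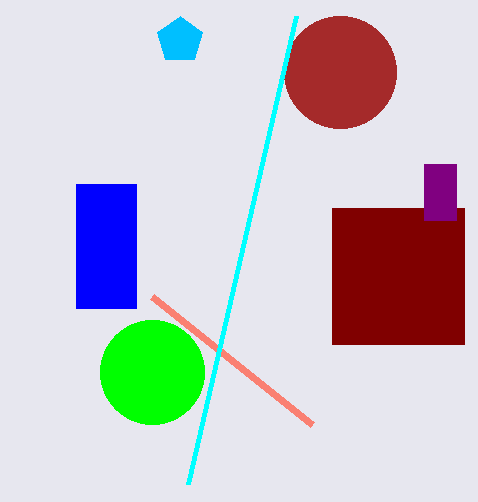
x1_1 = 312; y0_2 = 208; x1_2 = 464; x0_3 = 424; y0_3 = 164; x1_3 = 456; y1_3 = 220; cx_4 = 340; cy_4 = 72; r_4 = 56; x0_5 = 76; y0_5 = 184; x1_5 = 136; y1_5 = 308; cx_6 = 152; cy_6 = 372; r_6 = 52; x1_7 = 188; y1_7 = 484; cx_8 = 180; cy_8 = 40; r_8 = 24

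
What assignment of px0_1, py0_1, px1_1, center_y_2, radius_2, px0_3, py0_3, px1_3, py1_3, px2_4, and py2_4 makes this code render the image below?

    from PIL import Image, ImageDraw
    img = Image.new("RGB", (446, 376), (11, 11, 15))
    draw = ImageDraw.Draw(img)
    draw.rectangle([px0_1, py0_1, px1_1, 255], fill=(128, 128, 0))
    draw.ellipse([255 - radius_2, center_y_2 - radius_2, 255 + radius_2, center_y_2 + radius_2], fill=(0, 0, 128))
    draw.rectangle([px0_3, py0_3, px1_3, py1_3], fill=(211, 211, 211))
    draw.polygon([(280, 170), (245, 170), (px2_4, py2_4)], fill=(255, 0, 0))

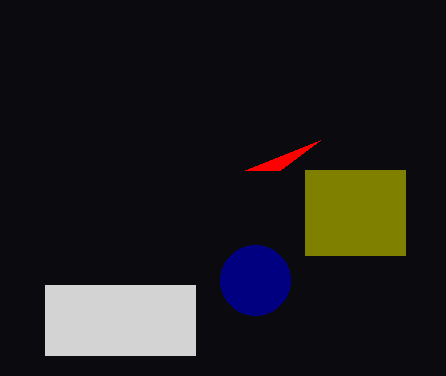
px0_1 = 305; py0_1 = 170; px1_1 = 405; center_y_2 = 280; radius_2 = 35; px0_3 = 45; py0_3 = 285; px1_3 = 195; py1_3 = 355; px2_4 = 320; py2_4 = 140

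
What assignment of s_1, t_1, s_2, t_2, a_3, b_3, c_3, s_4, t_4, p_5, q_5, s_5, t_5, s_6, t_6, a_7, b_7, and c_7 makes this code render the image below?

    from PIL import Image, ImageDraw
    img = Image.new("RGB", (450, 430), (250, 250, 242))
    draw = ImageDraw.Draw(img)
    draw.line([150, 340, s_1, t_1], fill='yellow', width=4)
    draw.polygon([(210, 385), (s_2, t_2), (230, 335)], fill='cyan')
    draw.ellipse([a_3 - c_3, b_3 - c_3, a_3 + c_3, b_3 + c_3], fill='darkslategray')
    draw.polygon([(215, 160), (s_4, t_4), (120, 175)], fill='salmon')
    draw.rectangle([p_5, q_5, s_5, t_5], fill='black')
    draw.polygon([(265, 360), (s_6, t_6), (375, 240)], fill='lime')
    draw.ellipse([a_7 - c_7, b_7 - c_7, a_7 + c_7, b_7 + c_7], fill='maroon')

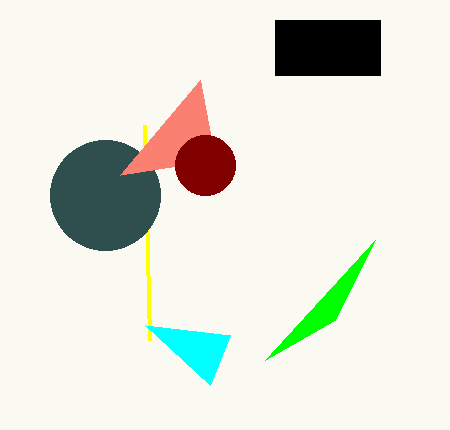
s_1 = 145; t_1 = 125; s_2 = 145; t_2 = 325; a_3 = 105; b_3 = 195; c_3 = 55; s_4 = 200; t_4 = 80; p_5 = 275; q_5 = 20; s_5 = 380; t_5 = 75; s_6 = 335; t_6 = 320; a_7 = 205; b_7 = 165; c_7 = 30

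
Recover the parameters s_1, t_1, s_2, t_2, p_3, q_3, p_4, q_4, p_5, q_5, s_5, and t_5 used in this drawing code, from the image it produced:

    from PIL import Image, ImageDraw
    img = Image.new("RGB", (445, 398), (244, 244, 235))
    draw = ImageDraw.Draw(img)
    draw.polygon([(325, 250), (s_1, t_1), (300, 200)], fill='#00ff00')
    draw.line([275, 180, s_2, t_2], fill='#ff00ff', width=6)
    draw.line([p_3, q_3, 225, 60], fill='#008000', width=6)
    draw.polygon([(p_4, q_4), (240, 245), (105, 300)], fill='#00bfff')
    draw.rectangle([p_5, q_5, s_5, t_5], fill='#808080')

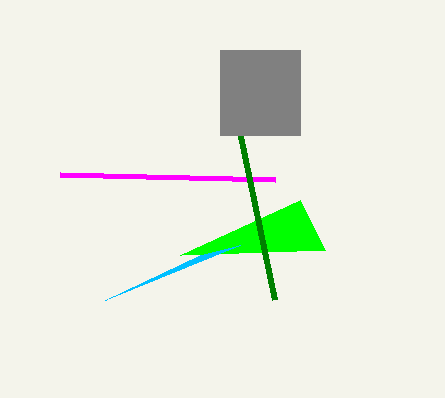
s_1 = 180
t_1 = 255
s_2 = 60
t_2 = 175
p_3 = 275
q_3 = 300
p_4 = 200
q_4 = 255
p_5 = 220
q_5 = 50
s_5 = 300
t_5 = 135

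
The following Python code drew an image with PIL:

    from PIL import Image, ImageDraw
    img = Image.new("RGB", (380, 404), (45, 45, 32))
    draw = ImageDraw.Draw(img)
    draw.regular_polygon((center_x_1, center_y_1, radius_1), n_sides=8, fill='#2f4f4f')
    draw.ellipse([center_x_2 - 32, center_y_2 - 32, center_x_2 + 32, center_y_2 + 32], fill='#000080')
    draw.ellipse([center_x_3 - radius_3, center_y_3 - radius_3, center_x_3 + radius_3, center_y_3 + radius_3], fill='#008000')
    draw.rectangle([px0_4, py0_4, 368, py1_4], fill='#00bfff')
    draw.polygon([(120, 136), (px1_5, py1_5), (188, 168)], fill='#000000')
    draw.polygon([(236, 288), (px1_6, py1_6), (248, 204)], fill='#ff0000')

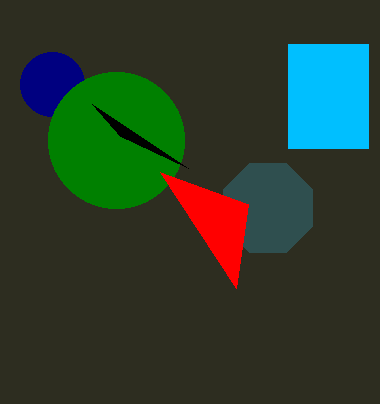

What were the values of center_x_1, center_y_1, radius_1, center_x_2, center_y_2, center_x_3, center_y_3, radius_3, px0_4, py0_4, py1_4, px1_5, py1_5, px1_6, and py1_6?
center_x_1 = 268
center_y_1 = 208
radius_1 = 48
center_x_2 = 52
center_y_2 = 84
center_x_3 = 116
center_y_3 = 140
radius_3 = 68
px0_4 = 288
py0_4 = 44
py1_4 = 148
px1_5 = 92
py1_5 = 104
px1_6 = 160
py1_6 = 172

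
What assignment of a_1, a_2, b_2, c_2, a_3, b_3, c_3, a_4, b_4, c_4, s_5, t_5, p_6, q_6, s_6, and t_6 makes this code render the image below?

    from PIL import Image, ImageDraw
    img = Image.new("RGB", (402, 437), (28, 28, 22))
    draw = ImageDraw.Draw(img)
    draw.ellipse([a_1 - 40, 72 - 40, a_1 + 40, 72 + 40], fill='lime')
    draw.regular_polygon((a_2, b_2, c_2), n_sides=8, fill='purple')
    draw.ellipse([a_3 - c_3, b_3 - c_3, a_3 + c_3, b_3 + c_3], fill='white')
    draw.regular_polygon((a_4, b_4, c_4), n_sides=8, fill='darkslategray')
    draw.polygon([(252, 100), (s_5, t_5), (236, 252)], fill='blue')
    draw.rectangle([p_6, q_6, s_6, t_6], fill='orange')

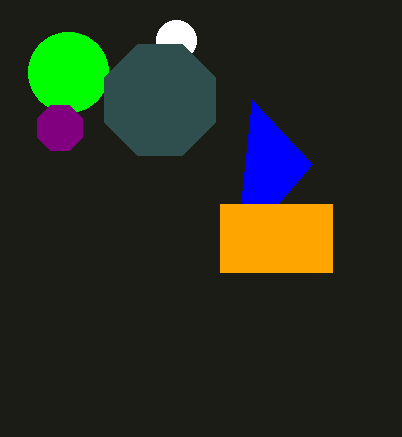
a_1 = 68; a_2 = 60; b_2 = 128; c_2 = 24; a_3 = 176; b_3 = 40; c_3 = 20; a_4 = 160; b_4 = 100; c_4 = 60; s_5 = 312; t_5 = 164; p_6 = 220; q_6 = 204; s_6 = 332; t_6 = 272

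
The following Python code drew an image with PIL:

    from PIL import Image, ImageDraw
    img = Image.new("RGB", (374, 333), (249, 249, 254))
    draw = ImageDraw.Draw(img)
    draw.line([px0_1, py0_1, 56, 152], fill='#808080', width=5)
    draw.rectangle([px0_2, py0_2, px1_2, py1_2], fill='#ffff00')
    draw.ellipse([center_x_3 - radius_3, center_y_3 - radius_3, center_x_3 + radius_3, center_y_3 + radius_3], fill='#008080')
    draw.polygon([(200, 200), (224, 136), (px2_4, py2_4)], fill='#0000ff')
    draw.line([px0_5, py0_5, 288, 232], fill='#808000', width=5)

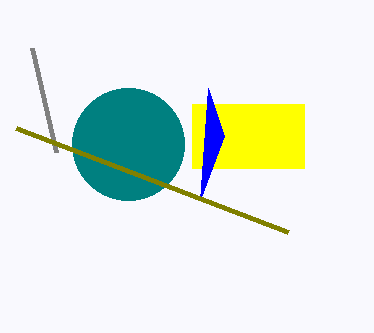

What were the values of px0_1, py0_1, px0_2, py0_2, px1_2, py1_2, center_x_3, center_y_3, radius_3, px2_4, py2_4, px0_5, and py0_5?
px0_1 = 32, py0_1 = 48, px0_2 = 192, py0_2 = 104, px1_2 = 304, py1_2 = 168, center_x_3 = 128, center_y_3 = 144, radius_3 = 56, px2_4 = 208, py2_4 = 88, px0_5 = 16, py0_5 = 128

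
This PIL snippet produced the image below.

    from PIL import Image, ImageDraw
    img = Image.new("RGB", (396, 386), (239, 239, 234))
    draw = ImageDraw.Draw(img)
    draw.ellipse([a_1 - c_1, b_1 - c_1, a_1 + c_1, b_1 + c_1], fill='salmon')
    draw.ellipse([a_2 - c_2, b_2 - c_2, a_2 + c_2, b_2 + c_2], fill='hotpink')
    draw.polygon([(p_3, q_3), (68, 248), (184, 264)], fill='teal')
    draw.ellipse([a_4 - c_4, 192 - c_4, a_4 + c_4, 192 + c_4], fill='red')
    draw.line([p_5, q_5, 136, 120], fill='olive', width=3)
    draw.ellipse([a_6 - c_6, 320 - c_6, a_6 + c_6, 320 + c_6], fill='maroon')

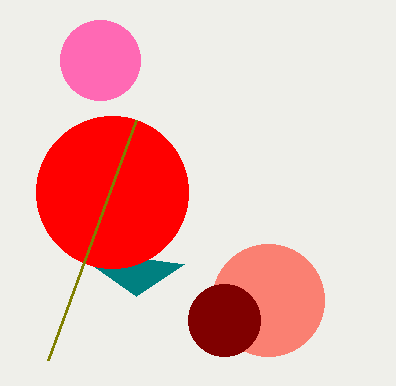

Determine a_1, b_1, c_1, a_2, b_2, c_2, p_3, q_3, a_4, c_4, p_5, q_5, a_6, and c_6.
a_1 = 268; b_1 = 300; c_1 = 56; a_2 = 100; b_2 = 60; c_2 = 40; p_3 = 136; q_3 = 296; a_4 = 112; c_4 = 76; p_5 = 48; q_5 = 360; a_6 = 224; c_6 = 36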